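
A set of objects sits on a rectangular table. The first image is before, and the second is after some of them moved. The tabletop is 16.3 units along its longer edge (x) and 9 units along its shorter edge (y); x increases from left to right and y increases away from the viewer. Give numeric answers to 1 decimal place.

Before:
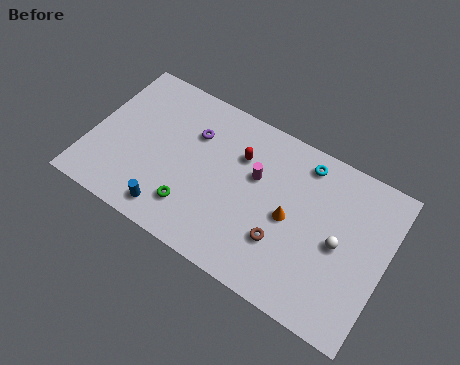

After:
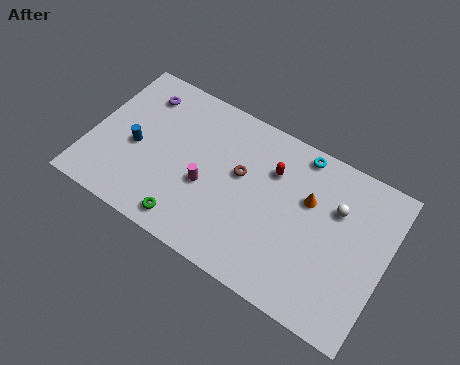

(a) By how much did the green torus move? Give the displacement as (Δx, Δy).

(-0.1, -0.9)

The green torus was at about (6.0, 2.1) and moved to about (5.9, 1.2).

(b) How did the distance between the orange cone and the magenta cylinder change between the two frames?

+3.3

They were about 2.5 units apart before and 5.8 after — 3.3 units further apart.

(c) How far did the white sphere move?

1.8

From (13.8, 4.3) to (13.4, 6.1), the white sphere covered √(0.4² + 1.8²) ≈ 1.8 units.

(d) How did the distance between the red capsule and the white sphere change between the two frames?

-2.5

Before: roughly 6.1 units apart; after: 3.6. That's 2.5 units closer together.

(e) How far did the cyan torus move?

0.5

The cyan torus was near (11.4, 7.7) before and (11.1, 8.1) after, so it travelled √(0.3² + 0.4²) ≈ 0.5 units.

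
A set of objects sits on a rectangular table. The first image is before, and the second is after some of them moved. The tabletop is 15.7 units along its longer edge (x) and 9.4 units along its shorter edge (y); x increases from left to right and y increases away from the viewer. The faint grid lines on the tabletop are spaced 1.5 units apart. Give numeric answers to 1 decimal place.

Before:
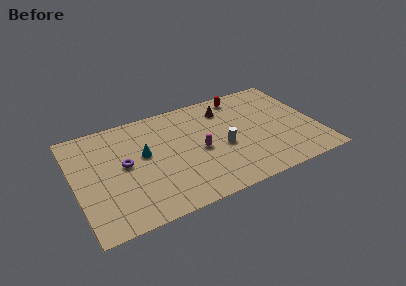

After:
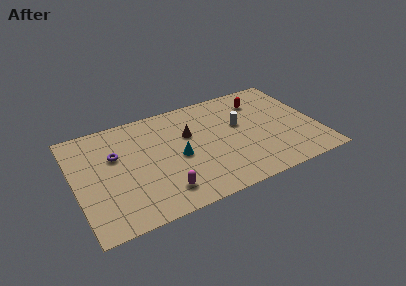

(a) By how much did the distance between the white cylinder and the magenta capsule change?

+5.2

The distance was about 1.5 in the first image and 6.7 in the second, so they moved 5.2 units further apart.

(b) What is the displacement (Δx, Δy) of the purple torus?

(-0.5, 1.0)

From the two frames, the purple torus sits at roughly (3.2, 5.0) before and (2.7, 6.0) after.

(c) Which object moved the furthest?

the magenta capsule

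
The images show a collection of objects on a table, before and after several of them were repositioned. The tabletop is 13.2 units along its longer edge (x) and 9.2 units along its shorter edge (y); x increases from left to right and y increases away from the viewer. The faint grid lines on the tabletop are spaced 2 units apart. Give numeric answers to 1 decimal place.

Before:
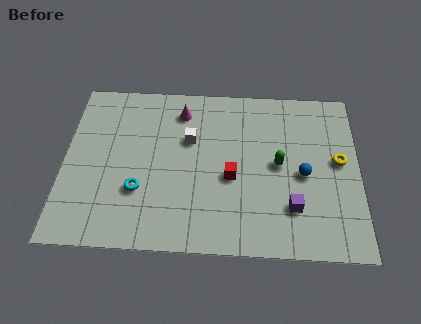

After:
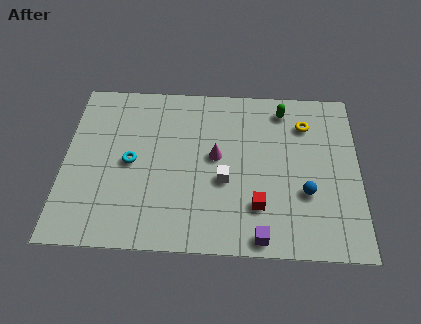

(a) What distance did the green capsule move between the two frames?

3.1

The green capsule moved from about (9.6, 4.7) to (9.8, 7.8), a distance of √(0.2² + 3.1²) ≈ 3.1.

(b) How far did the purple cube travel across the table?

2.1

The purple cube moved from about (10.2, 2.4) to (8.8, 0.8), a distance of √(1.4² + 1.6²) ≈ 2.1.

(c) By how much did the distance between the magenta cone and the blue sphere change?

-2.0

The distance was about 6.4 in the first image and 4.4 in the second, so they moved 2.0 units closer together.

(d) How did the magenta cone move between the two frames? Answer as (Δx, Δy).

(1.6, -2.5)

The magenta cone was at about (5.2, 7.5) and moved to about (6.8, 5.0).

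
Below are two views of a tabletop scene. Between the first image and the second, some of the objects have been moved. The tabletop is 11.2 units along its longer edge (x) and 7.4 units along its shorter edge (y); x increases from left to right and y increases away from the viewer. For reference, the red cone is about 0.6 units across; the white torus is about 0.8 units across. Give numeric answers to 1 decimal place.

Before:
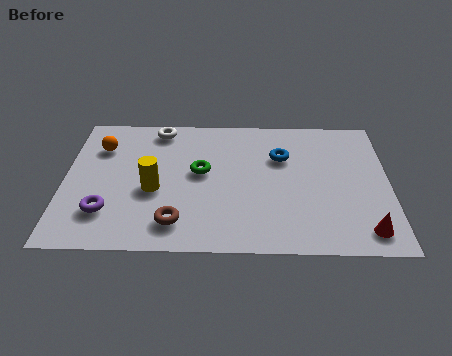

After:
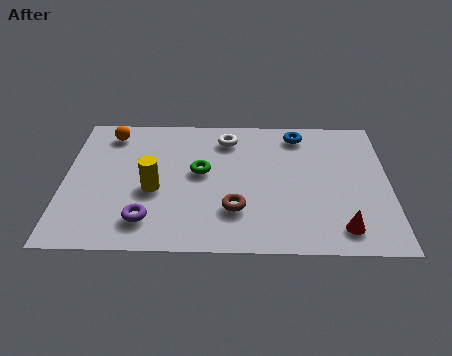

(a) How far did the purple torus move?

1.5

The purple torus moved from about (1.5, 1.9) to (2.9, 1.5), a distance of √(1.4² + 0.4²) ≈ 1.5.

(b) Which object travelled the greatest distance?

the white torus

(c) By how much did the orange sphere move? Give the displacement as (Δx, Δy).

(0.3, 0.8)

The orange sphere started near (1.2, 5.4) and ended near (1.5, 6.2).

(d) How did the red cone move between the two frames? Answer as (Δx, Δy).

(-0.8, 0.1)

The red cone was at about (10.3, 1.1) and moved to about (9.5, 1.2).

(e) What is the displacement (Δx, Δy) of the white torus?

(2.4, -0.5)

From the two frames, the white torus sits at roughly (3.2, 6.5) before and (5.6, 6.0) after.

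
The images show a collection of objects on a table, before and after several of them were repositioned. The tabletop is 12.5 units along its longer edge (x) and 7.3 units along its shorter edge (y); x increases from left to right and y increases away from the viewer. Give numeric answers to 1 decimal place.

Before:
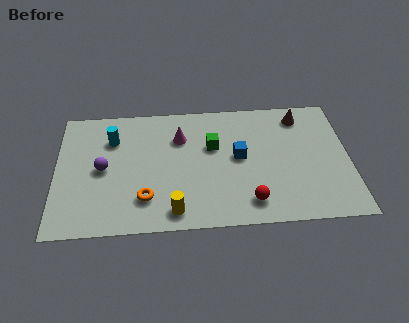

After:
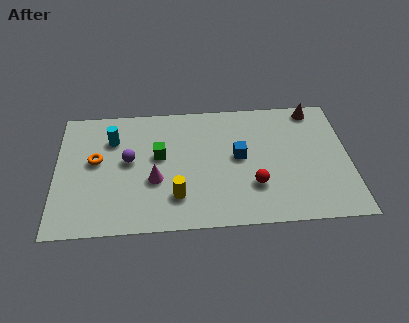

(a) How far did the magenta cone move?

2.6

The magenta cone was near (5.3, 5.2) before and (4.2, 2.8) after, so it travelled √(1.1² + 2.4²) ≈ 2.6 units.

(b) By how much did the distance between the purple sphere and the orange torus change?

-1.1

Before: roughly 2.5 units apart; after: 1.4. That's 1.1 units closer together.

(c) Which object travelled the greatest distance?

the orange torus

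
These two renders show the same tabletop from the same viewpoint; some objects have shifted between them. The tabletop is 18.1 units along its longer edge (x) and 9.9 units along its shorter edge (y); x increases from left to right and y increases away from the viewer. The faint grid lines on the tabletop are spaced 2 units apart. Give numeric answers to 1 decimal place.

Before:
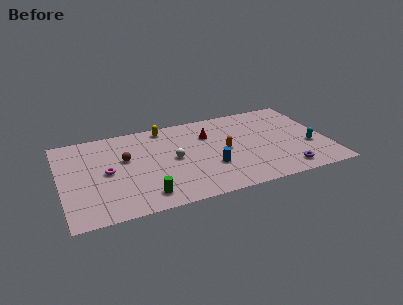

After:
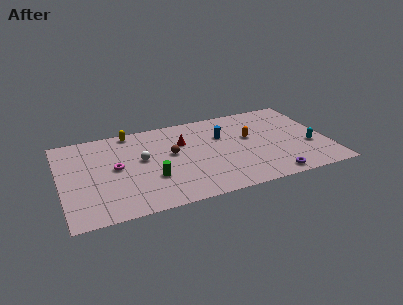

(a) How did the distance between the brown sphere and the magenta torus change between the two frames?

+2.1

The distance was about 1.7 in the first image and 3.8 in the second, so they moved 2.1 units further apart.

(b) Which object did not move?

the cyan capsule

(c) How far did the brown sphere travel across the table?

3.1

From (4.4, 6.0) to (7.5, 5.6), the brown sphere covered √(3.1² + 0.4²) ≈ 3.1 units.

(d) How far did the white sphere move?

2.2

From (7.6, 5.0) to (5.5, 5.6), the white sphere covered √(2.1² + 0.6²) ≈ 2.2 units.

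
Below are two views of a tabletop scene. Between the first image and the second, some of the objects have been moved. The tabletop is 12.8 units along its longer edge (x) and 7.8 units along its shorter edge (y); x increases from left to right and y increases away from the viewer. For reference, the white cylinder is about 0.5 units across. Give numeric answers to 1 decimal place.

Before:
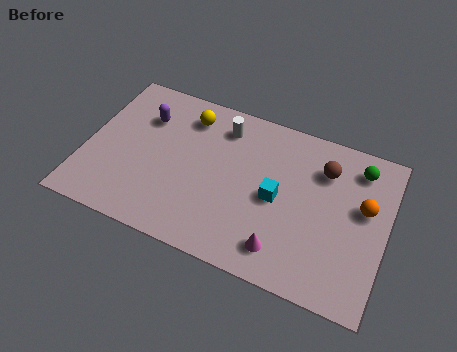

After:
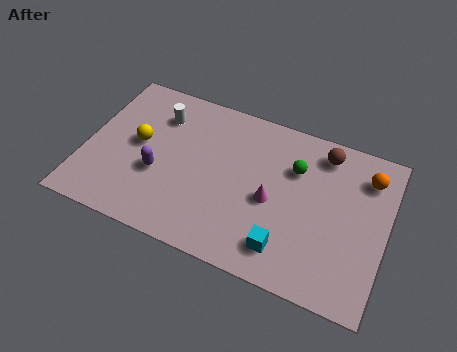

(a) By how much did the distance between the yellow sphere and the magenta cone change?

-0.9

They were about 6.7 units apart before and 5.8 after — 0.9 units closer together.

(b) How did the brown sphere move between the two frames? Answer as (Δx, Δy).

(-0.1, 0.8)

The brown sphere started near (10.0, 5.8) and ended near (9.9, 6.6).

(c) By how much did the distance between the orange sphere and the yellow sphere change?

+1.9

They were about 7.9 units apart before and 9.8 after — 1.9 units further apart.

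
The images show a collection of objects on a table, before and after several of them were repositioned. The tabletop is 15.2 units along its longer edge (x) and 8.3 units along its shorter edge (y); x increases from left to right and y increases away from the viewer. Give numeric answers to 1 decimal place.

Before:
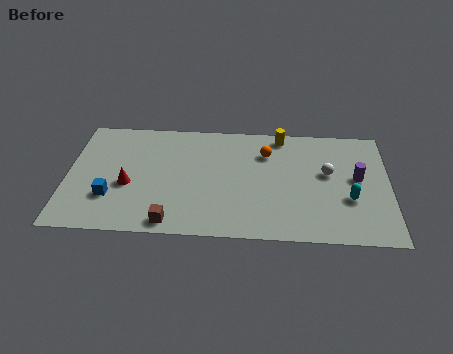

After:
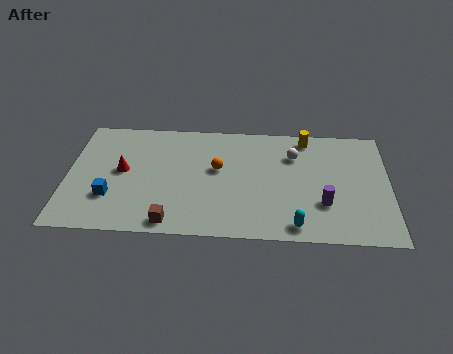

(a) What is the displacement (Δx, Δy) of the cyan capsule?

(-2.5, -2.0)

The cyan capsule was at about (13.3, 3.0) and moved to about (10.8, 1.0).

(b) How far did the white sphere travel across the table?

2.0

The white sphere moved from about (12.3, 4.8) to (10.7, 6.0), a distance of √(1.6² + 1.2²) ≈ 2.0.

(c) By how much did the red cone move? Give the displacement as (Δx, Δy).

(-0.3, 1.0)

The red cone was at about (2.9, 3.4) and moved to about (2.6, 4.4).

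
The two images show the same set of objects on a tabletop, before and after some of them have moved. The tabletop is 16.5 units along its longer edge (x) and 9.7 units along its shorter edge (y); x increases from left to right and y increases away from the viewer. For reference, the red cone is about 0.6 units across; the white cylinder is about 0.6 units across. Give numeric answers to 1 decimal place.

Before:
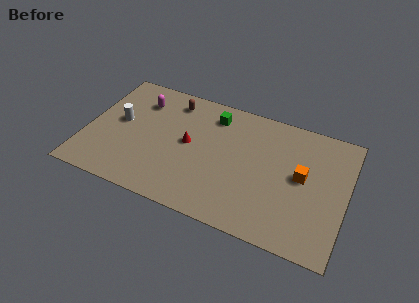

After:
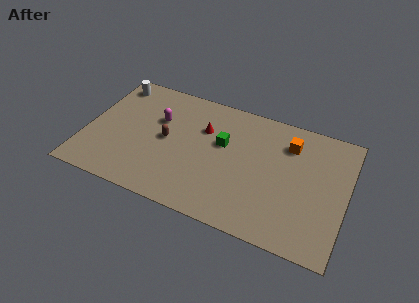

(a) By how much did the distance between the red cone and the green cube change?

-1.6

Before: roughly 3.1 units apart; after: 1.5. That's 1.6 units closer together.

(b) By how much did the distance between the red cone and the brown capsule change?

-0.5

They were about 3.3 units apart before and 2.8 after — 0.5 units closer together.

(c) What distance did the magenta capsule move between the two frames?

1.7

The magenta capsule moved from about (3.1, 7.4) to (4.4, 6.3), a distance of √(1.3² + 1.1²) ≈ 1.7.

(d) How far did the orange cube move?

2.4

The orange cube moved from about (13.7, 5.2) to (12.7, 7.4), a distance of √(1.0² + 2.2²) ≈ 2.4.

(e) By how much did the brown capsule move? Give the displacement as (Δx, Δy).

(0.0, -3.2)

From the two frames, the brown capsule sits at roughly (5.1, 8.1) before and (5.1, 4.9) after.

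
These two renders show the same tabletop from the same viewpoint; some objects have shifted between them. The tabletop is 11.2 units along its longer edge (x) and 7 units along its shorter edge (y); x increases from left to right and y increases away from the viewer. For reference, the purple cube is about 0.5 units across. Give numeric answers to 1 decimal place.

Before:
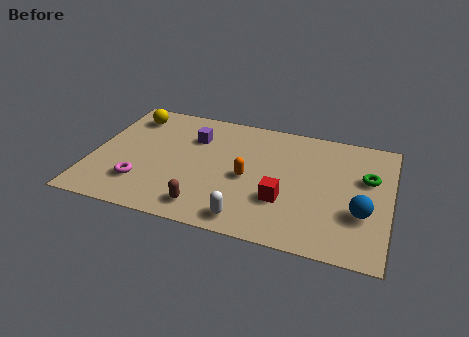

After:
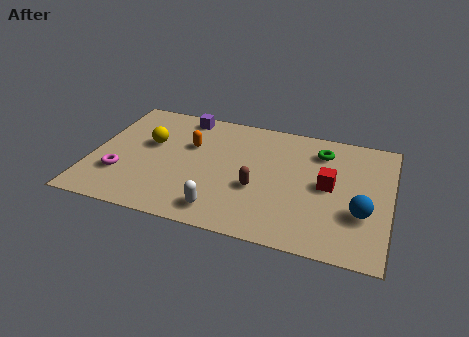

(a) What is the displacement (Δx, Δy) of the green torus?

(-1.8, 1.1)

From the two frames, the green torus sits at roughly (10.3, 4.4) before and (8.5, 5.5) after.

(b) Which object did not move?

the blue sphere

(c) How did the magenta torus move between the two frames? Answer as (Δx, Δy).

(-0.8, 0.3)

The magenta torus started near (2.0, 1.8) and ended near (1.2, 2.1).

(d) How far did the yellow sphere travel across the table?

1.7

From (1.2, 5.7) to (2.1, 4.2), the yellow sphere covered √(0.9² + 1.5²) ≈ 1.7 units.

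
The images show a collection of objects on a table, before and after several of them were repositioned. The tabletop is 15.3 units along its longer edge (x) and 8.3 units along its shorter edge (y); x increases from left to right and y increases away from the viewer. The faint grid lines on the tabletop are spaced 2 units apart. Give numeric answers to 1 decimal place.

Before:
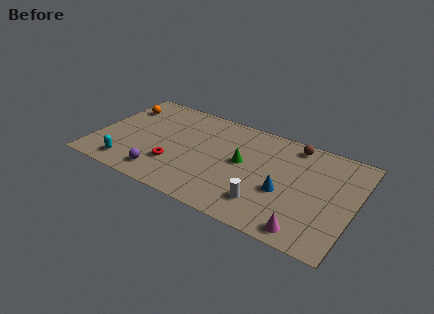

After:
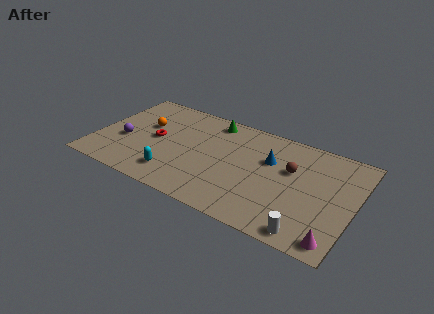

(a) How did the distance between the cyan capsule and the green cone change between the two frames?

-1.5

The distance was about 7.2 in the first image and 5.7 in the second, so they moved 1.5 units closer together.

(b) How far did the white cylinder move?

2.8

The white cylinder was near (10.4, 1.9) before and (13.0, 0.9) after, so it travelled √(2.6² + 1.0²) ≈ 2.8 units.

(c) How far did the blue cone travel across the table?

2.4

The blue cone moved from about (11.3, 3.3) to (10.2, 5.4), a distance of √(1.1² + 2.1²) ≈ 2.4.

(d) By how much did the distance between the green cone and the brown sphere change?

+1.5

Before: roughly 3.9 units apart; after: 5.4. That's 1.5 units further apart.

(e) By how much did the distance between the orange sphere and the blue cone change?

-3.1

The distance was about 10.6 in the first image and 7.5 in the second, so they moved 3.1 units closer together.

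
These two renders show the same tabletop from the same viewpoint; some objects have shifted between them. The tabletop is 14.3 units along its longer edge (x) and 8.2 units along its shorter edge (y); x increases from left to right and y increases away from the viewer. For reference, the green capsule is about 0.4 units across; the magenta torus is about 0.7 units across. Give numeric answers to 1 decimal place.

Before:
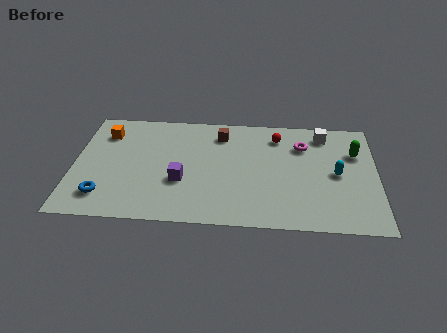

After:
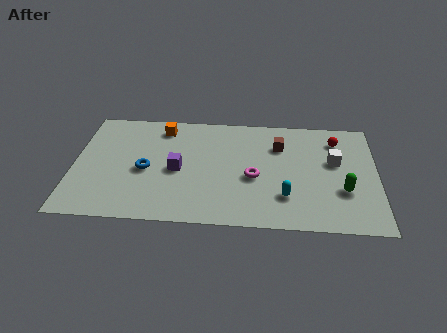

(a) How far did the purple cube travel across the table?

0.8

The purple cube was near (5.1, 3.0) before and (4.9, 3.8) after, so it travelled √(0.2² + 0.8²) ≈ 0.8 units.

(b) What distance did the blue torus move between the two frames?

2.8

The blue torus moved from about (1.5, 1.7) to (3.4, 3.7), a distance of √(1.9² + 2.0²) ≈ 2.8.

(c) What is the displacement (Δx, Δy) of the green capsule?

(-0.6, -2.8)

The green capsule was at about (13.3, 5.6) and moved to about (12.7, 2.8).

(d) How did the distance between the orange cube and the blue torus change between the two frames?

-1.3

They were about 4.6 units apart before and 3.3 after — 1.3 units closer together.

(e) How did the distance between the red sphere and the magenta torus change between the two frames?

+3.6

The distance was about 1.3 in the first image and 4.9 in the second, so they moved 3.6 units further apart.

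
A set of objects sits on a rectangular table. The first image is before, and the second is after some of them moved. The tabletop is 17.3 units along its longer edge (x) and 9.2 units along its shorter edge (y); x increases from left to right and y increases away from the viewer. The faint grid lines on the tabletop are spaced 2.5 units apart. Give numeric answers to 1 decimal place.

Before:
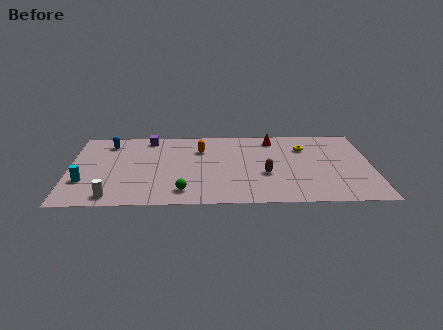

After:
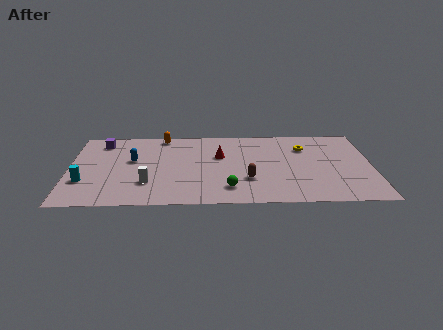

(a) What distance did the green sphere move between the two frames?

2.6

The green sphere was near (6.5, 1.6) before and (9.1, 1.9) after, so it travelled √(2.6² + 0.3²) ≈ 2.6 units.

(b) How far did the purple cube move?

2.7

From (4.5, 8.1) to (1.8, 7.6), the purple cube covered √(2.7² + 0.5²) ≈ 2.7 units.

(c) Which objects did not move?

the yellow torus and the cyan cylinder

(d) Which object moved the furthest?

the red cone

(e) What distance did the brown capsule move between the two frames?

1.2

The brown capsule moved from about (11.2, 3.5) to (10.2, 2.9), a distance of √(1.0² + 0.6²) ≈ 1.2.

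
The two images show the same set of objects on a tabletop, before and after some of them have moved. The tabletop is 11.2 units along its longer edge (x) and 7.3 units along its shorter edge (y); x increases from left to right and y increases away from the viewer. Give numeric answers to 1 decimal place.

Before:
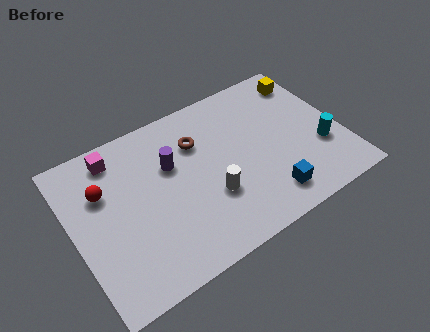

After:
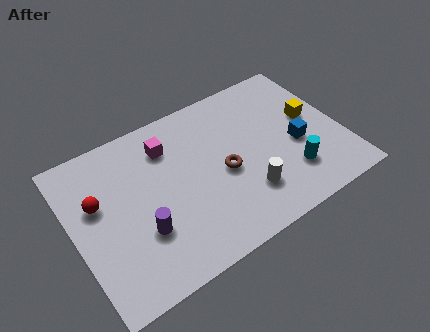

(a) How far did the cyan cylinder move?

1.5

The cyan cylinder moved from about (10.2, 2.5) to (8.8, 1.9), a distance of √(1.4² + 0.6²) ≈ 1.5.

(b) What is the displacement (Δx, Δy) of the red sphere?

(-0.3, -0.4)

The red sphere was at about (1.4, 4.9) and moved to about (1.1, 4.5).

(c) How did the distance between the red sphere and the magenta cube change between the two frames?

+1.8

Before: roughly 1.5 units apart; after: 3.3. That's 1.8 units further apart.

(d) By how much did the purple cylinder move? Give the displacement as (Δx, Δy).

(-1.6, -2.3)

The purple cylinder was at about (4.2, 4.7) and moved to about (2.6, 2.4).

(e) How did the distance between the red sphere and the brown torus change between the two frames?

+1.2

They were about 4.0 units apart before and 5.2 after — 1.2 units further apart.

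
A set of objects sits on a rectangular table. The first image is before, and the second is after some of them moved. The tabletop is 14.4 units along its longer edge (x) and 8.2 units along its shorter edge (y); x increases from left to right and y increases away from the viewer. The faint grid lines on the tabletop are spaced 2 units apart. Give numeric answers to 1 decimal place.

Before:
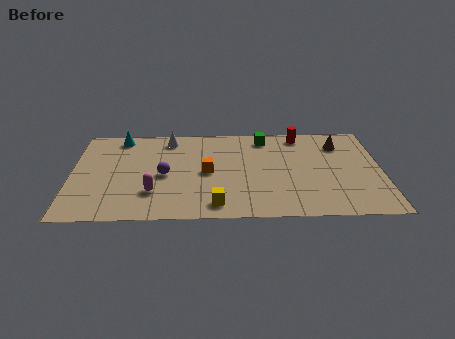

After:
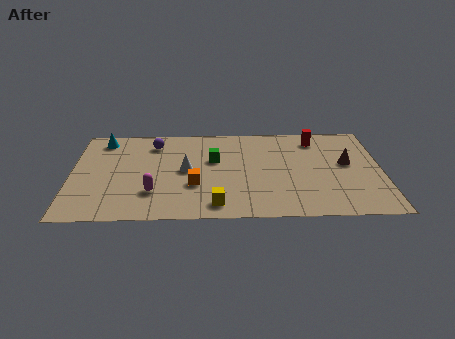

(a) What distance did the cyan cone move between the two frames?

0.8

From (2.2, 7.2) to (1.4, 7.0), the cyan cone covered √(0.8² + 0.2²) ≈ 0.8 units.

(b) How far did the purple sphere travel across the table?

2.8

The purple sphere moved from about (4.3, 3.8) to (3.8, 6.6), a distance of √(0.5² + 2.8²) ≈ 2.8.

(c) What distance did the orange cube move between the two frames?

1.3

The orange cube was near (6.3, 4.0) before and (5.7, 2.9) after, so it travelled √(0.6² + 1.1²) ≈ 1.3 units.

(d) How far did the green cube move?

3.1

The green cube was near (9.0, 7.0) before and (6.6, 5.1) after, so it travelled √(2.4² + 1.9²) ≈ 3.1 units.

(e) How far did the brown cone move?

1.7

The brown cone was near (12.5, 6.3) before and (12.8, 4.6) after, so it travelled √(0.3² + 1.7²) ≈ 1.7 units.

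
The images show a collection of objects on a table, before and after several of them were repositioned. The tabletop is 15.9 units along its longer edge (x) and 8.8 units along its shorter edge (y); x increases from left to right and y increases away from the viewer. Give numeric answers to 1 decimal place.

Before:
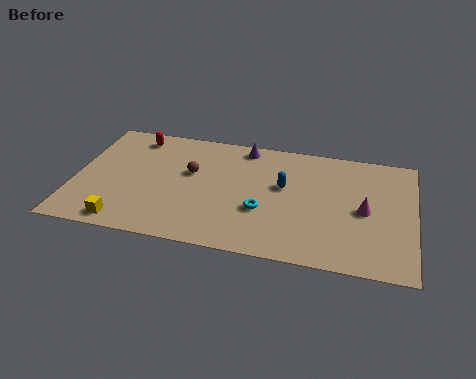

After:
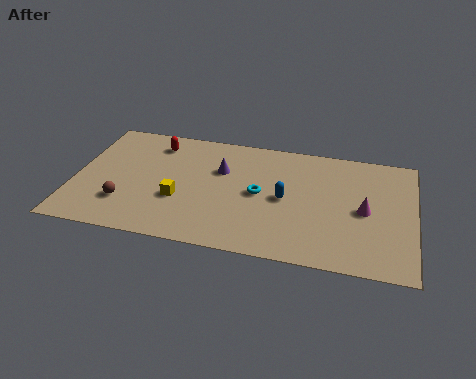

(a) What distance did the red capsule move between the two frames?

1.0

The red capsule was near (2.6, 7.5) before and (3.6, 7.2) after, so it travelled √(1.0² + 0.3²) ≈ 1.0 units.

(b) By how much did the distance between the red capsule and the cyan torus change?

-1.8

Before: roughly 7.6 units apart; after: 5.8. That's 1.8 units closer together.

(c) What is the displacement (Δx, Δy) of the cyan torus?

(-0.2, 1.2)

From the two frames, the cyan torus sits at roughly (8.9, 3.2) before and (8.7, 4.4) after.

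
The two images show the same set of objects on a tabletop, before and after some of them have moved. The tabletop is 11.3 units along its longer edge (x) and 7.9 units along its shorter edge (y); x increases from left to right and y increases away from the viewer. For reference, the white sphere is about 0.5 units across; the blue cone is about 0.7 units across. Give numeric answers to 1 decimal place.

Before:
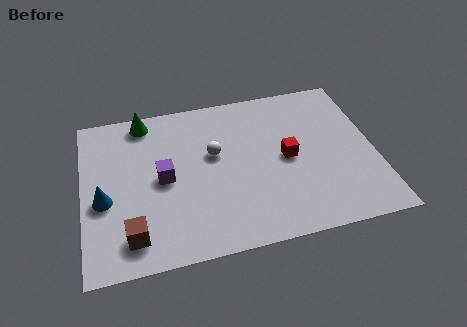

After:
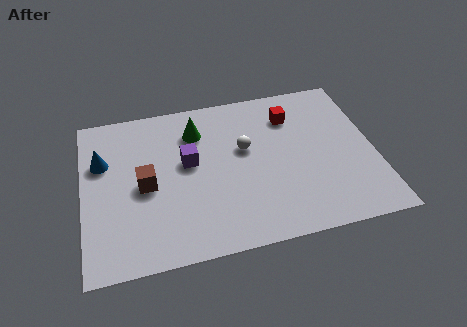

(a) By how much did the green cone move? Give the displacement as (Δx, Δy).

(2.0, -1.0)

The green cone was at about (2.5, 7.0) and moved to about (4.5, 6.0).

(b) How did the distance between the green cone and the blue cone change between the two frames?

-0.3

The distance was about 4.1 in the first image and 3.8 in the second, so they moved 0.3 units closer together.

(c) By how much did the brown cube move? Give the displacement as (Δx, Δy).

(0.6, 2.3)

The brown cube started near (1.8, 1.4) and ended near (2.4, 3.7).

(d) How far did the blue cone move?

1.9

The blue cone moved from about (0.8, 3.3) to (0.8, 5.2), a distance of √(0.0² + 1.9²) ≈ 1.9.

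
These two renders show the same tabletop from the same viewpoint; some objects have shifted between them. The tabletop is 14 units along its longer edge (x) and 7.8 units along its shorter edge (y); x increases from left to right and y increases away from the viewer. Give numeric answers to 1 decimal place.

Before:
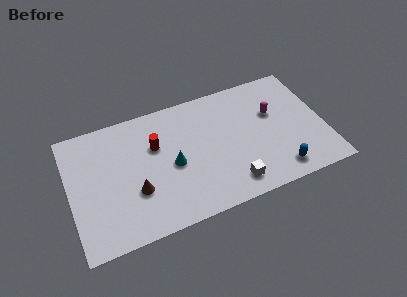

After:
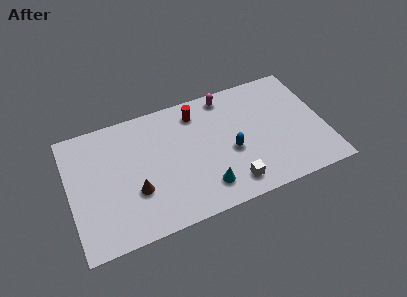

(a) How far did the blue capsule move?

3.2

The blue capsule was near (11.2, 1.2) before and (8.8, 3.3) after, so it travelled √(2.4² + 2.1²) ≈ 3.2 units.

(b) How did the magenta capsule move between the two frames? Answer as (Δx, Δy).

(-2.4, 2.0)

The magenta capsule started near (11.3, 4.9) and ended near (8.9, 6.9).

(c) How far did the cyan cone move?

2.6

The cyan cone moved from about (5.6, 3.6) to (7.2, 1.6), a distance of √(1.6² + 2.0²) ≈ 2.6.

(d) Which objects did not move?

the brown cone and the white cube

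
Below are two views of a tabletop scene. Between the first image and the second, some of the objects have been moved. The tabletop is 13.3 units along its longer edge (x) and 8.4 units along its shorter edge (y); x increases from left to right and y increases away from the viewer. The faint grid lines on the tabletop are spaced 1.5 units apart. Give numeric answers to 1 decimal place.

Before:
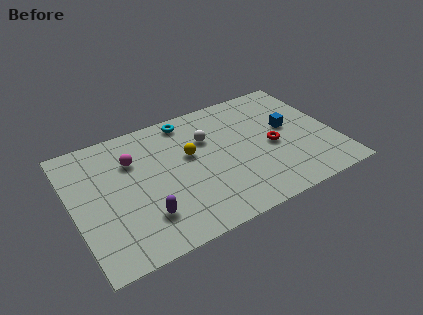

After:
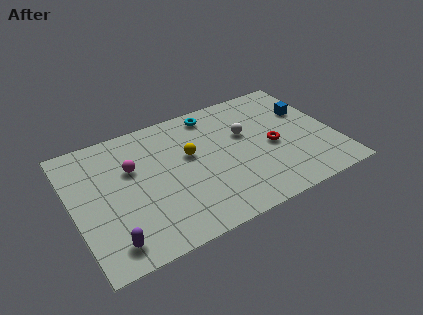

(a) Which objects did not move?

the yellow sphere and the red torus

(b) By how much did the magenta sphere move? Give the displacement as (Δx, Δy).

(-0.1, -0.5)

The magenta sphere started near (3.2, 5.9) and ended near (3.1, 5.4).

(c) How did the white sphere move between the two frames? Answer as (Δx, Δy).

(1.9, -0.5)

From the two frames, the white sphere sits at roughly (7.0, 5.7) before and (8.9, 5.2) after.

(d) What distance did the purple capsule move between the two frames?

2.0

From (3.3, 2.1) to (1.5, 1.3), the purple capsule covered √(1.8² + 0.8²) ≈ 2.0 units.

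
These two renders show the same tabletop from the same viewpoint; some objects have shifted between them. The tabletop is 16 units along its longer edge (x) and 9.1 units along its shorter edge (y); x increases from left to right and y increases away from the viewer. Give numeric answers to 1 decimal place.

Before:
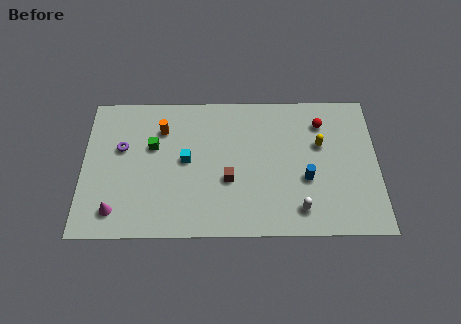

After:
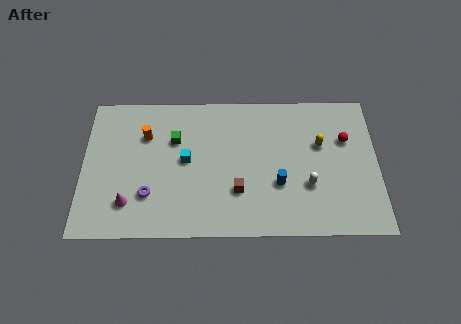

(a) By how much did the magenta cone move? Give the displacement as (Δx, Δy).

(0.7, 0.5)

From the two frames, the magenta cone sits at roughly (1.8, 1.6) before and (2.5, 2.1) after.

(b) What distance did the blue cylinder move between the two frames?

1.5

The blue cylinder was near (12.1, 3.5) before and (10.6, 3.2) after, so it travelled √(1.5² + 0.3²) ≈ 1.5 units.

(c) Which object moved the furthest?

the purple torus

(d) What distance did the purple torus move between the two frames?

3.4

From (2.1, 5.6) to (3.6, 2.6), the purple torus covered √(1.5² + 3.0²) ≈ 3.4 units.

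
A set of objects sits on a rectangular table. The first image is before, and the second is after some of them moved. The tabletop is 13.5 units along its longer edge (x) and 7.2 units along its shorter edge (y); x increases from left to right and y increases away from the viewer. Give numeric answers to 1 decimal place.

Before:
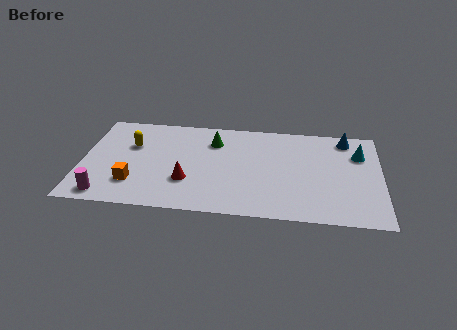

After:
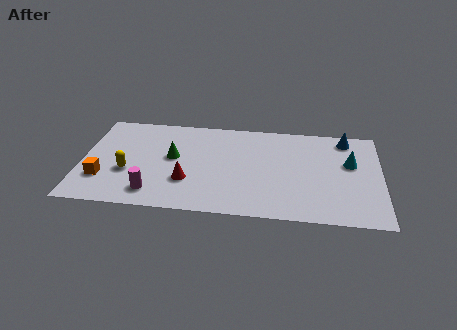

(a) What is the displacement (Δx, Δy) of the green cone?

(-1.8, -1.4)

From the two frames, the green cone sits at roughly (5.9, 5.4) before and (4.1, 4.0) after.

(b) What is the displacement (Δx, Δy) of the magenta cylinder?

(2.1, 0.4)

The magenta cylinder started near (1.2, 0.9) and ended near (3.3, 1.3).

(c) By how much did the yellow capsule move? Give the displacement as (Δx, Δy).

(-0.1, -2.0)

From the two frames, the yellow capsule sits at roughly (2.2, 4.7) before and (2.1, 2.7) after.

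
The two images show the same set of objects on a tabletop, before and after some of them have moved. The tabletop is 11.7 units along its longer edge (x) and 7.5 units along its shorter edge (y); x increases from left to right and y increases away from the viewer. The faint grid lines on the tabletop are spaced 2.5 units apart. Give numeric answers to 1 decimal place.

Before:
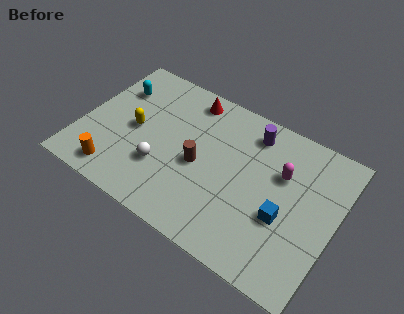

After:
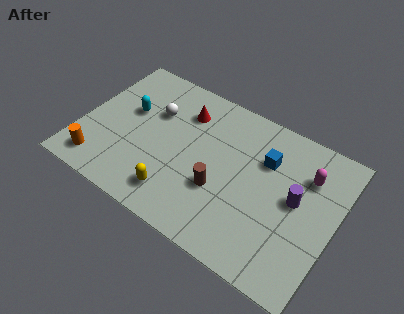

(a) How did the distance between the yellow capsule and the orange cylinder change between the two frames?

+1.0

Before: roughly 2.6 units apart; after: 3.6. That's 1.0 units further apart.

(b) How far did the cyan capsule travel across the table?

1.2

The cyan capsule moved from about (1.2, 5.4) to (2.0, 4.5), a distance of √(0.8² + 0.9²) ≈ 1.2.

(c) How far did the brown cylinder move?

1.3

The brown cylinder was near (5.5, 3.4) before and (6.6, 2.7) after, so it travelled √(1.1² + 0.7²) ≈ 1.3 units.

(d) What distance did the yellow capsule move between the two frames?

3.3

The yellow capsule moved from about (2.4, 3.7) to (4.8, 1.4), a distance of √(2.4² + 2.3²) ≈ 3.3.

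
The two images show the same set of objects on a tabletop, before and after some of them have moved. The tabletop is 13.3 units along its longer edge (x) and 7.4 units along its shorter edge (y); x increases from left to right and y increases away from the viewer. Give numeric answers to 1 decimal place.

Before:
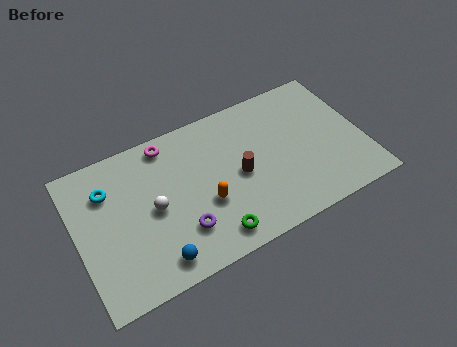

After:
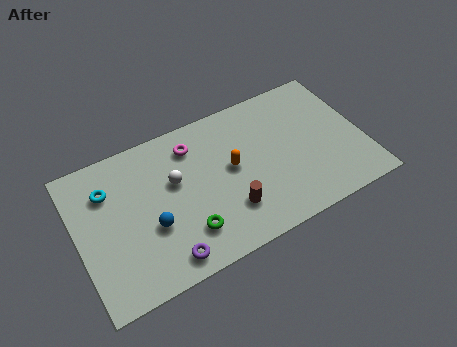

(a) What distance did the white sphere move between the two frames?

1.4

The white sphere was near (3.5, 3.6) before and (4.6, 4.5) after, so it travelled √(1.1² + 0.9²) ≈ 1.4 units.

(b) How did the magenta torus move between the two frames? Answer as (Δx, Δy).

(1.1, -0.6)

The magenta torus started near (4.5, 6.5) and ended near (5.6, 5.9).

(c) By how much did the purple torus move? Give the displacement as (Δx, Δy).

(-0.9, -1.0)

The purple torus was at about (4.6, 2.0) and moved to about (3.7, 1.0).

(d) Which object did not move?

the cyan torus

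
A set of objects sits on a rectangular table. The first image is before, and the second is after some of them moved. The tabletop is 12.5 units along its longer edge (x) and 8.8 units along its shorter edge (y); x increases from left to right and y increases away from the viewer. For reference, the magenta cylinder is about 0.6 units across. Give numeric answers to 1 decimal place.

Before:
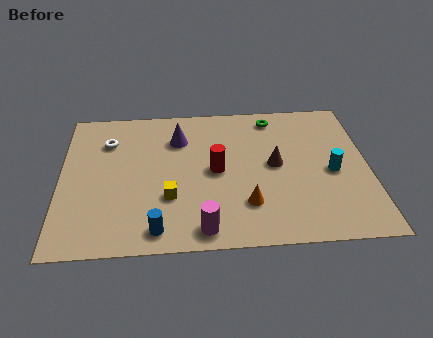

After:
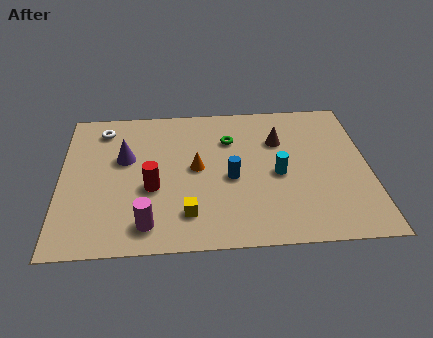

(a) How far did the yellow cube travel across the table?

1.2

The yellow cube was near (4.4, 2.9) before and (5.1, 1.9) after, so it travelled √(0.7² + 1.0²) ≈ 1.2 units.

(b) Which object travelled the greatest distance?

the blue cylinder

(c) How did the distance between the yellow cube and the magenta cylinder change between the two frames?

-0.6

They were about 2.3 units apart before and 1.7 after — 0.6 units closer together.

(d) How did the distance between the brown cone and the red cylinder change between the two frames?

+3.4

The distance was about 2.4 in the first image and 5.8 in the second, so they moved 3.4 units further apart.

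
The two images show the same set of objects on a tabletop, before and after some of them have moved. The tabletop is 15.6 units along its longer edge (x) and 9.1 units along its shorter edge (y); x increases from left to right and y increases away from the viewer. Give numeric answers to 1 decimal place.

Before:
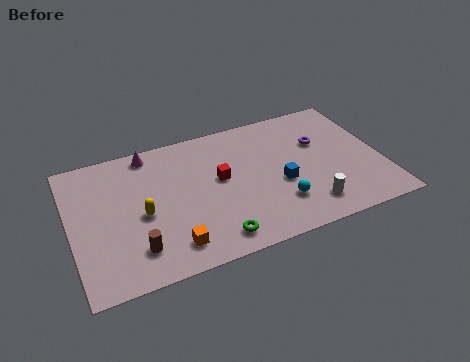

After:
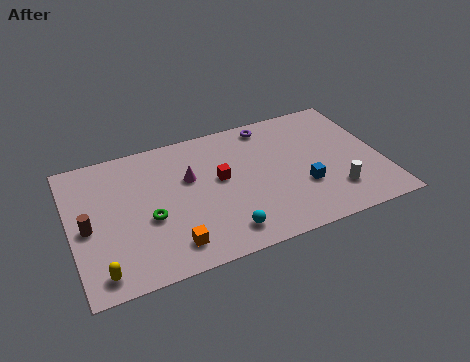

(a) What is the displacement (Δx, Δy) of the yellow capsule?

(-2.3, -2.9)

From the two frames, the yellow capsule sits at roughly (3.5, 4.1) before and (1.2, 1.2) after.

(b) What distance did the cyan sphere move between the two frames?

3.0

The cyan sphere moved from about (10.2, 2.4) to (7.3, 1.5), a distance of √(2.9² + 0.9²) ≈ 3.0.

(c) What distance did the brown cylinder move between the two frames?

3.1

The brown cylinder moved from about (3.0, 2.0) to (0.8, 4.2), a distance of √(2.2² + 2.2²) ≈ 3.1.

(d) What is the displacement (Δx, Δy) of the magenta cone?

(1.8, -2.4)

The magenta cone was at about (4.2, 8.1) and moved to about (6.0, 5.7).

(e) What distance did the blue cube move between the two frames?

1.3

From (10.4, 3.7) to (11.5, 3.1), the blue cube covered √(1.1² + 0.6²) ≈ 1.3 units.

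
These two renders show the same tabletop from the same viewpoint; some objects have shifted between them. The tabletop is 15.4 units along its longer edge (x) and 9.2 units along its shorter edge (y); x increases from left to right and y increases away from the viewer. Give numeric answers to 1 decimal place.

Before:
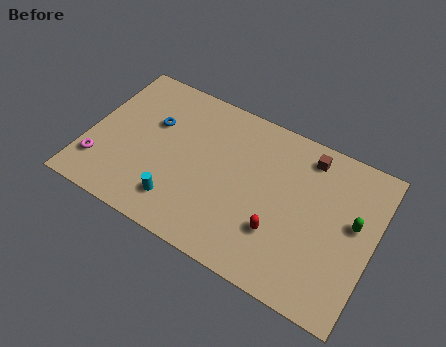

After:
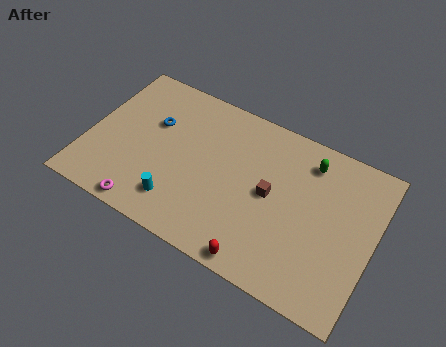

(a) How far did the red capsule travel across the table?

2.1

From (10.6, 2.8) to (9.9, 0.8), the red capsule covered √(0.7² + 2.0²) ≈ 2.1 units.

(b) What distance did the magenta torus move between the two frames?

3.1

The magenta torus moved from about (0.9, 2.2) to (3.7, 0.8), a distance of √(2.8² + 1.4²) ≈ 3.1.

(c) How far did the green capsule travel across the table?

3.5

From (14.3, 5.2) to (11.6, 7.5), the green capsule covered √(2.7² + 2.3²) ≈ 3.5 units.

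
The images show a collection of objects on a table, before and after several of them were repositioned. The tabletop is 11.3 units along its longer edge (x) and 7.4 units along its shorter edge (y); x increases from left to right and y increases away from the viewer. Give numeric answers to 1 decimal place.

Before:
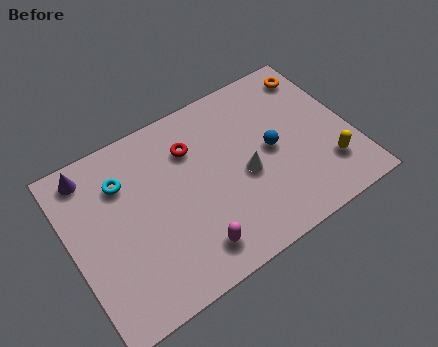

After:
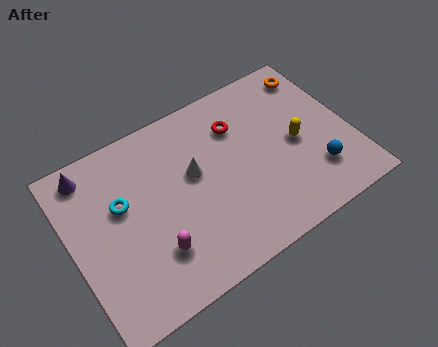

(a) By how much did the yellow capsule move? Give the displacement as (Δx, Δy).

(-1.0, 1.6)

The yellow capsule started near (10.1, 1.9) and ended near (9.1, 3.5).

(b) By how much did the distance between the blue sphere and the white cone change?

+3.9

Before: roughly 1.3 units apart; after: 5.2. That's 3.9 units further apart.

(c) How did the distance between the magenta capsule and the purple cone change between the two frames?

-1.3

Before: roughly 6.1 units apart; after: 4.8. That's 1.3 units closer together.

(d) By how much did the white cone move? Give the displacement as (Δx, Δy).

(-1.9, 1.1)

The white cone was at about (6.9, 3.2) and moved to about (5.0, 4.3).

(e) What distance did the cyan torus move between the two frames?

0.9

The cyan torus was near (2.3, 5.4) before and (2.1, 4.5) after, so it travelled √(0.2² + 0.9²) ≈ 0.9 units.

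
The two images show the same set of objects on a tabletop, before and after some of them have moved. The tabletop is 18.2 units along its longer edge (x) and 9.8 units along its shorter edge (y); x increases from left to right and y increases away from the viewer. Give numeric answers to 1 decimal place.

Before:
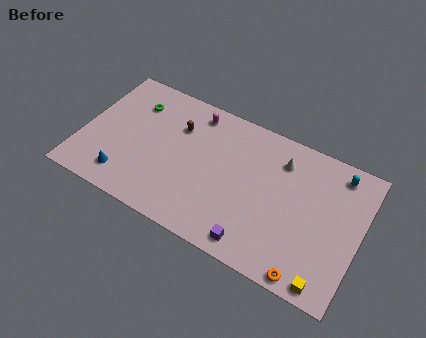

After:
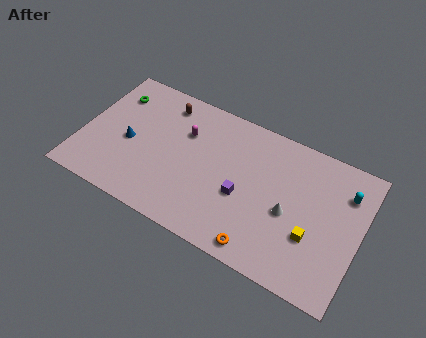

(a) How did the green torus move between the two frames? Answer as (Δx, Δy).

(-1.4, 0.1)

The green torus started near (3.0, 7.4) and ended near (1.6, 7.5).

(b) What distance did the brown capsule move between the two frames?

1.7

The brown capsule was near (6.0, 6.9) before and (4.9, 8.2) after, so it travelled √(1.1² + 1.3²) ≈ 1.7 units.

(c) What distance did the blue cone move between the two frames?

2.6

The blue cone moved from about (3.2, 1.8) to (3.1, 4.4), a distance of √(0.1² + 2.6²) ≈ 2.6.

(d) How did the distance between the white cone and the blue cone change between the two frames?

-0.6

Before: roughly 11.2 units apart; after: 10.6. That's 0.6 units closer together.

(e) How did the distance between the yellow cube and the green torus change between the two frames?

-0.8

Before: roughly 15.1 units apart; after: 14.3. That's 0.8 units closer together.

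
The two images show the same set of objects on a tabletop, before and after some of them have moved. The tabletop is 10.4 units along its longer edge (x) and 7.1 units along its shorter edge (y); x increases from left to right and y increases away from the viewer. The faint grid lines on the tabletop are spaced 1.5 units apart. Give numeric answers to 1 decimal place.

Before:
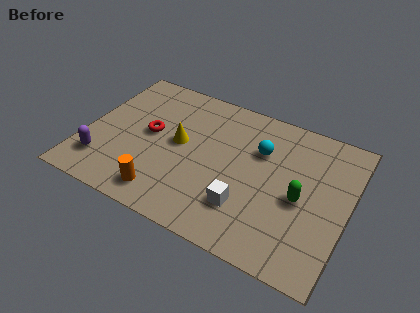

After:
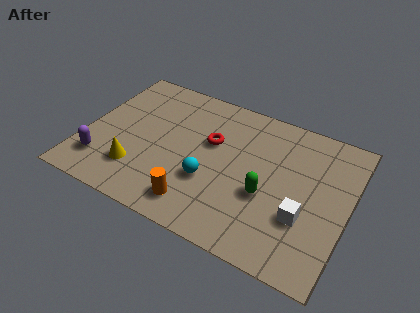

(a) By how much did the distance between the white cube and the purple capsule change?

+2.2

Before: roughly 5.7 units apart; after: 7.9. That's 2.2 units further apart.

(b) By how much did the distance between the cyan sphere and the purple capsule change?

-2.4

They were about 6.7 units apart before and 4.3 after — 2.4 units closer together.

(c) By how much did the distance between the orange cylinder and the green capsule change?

-2.5

They were about 5.5 units apart before and 3.0 after — 2.5 units closer together.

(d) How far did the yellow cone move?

2.4

The yellow cone was near (3.7, 3.8) before and (2.3, 1.8) after, so it travelled √(1.4² + 2.0²) ≈ 2.4 units.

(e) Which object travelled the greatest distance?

the cyan sphere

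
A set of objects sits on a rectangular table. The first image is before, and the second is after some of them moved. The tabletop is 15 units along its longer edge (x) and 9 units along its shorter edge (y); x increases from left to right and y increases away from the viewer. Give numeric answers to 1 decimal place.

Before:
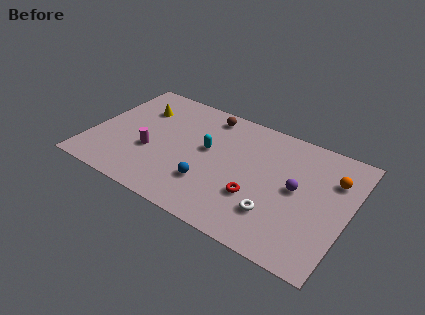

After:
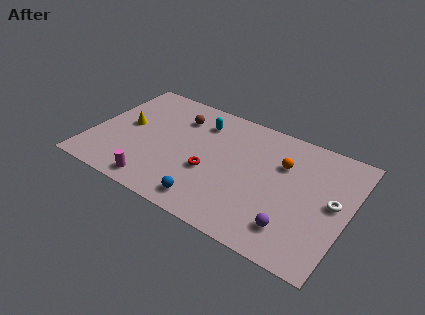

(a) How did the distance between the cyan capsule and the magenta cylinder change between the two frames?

+2.6

They were about 3.5 units apart before and 6.1 after — 2.6 units further apart.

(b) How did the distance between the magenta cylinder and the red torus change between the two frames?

-2.6

They were about 6.3 units apart before and 3.7 after — 2.6 units closer together.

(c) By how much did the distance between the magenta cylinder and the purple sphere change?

-0.6

They were about 8.5 units apart before and 7.9 after — 0.6 units closer together.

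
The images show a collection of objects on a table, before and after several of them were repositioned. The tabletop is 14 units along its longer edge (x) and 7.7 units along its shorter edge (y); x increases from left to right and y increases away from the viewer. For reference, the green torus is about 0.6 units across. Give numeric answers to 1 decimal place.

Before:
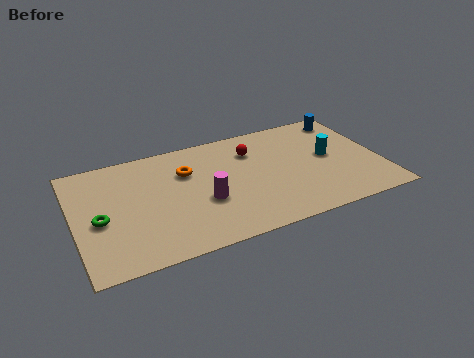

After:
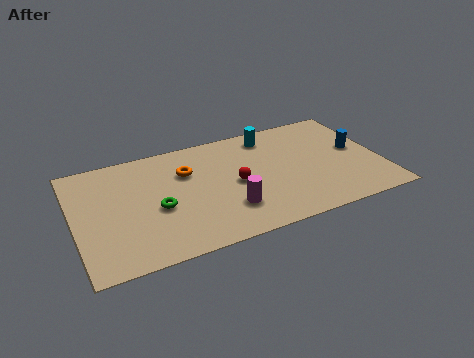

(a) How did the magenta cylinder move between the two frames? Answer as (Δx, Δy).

(1.0, -0.9)

The magenta cylinder started near (5.8, 3.0) and ended near (6.8, 2.1).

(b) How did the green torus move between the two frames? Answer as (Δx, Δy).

(2.6, -0.1)

From the two frames, the green torus sits at roughly (1.1, 3.4) before and (3.7, 3.3) after.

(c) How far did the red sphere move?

2.2

The red sphere was near (8.3, 5.7) before and (7.3, 3.7) after, so it travelled √(1.0² + 2.0²) ≈ 2.2 units.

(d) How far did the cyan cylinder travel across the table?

3.5

The cyan cylinder was near (11.7, 4.1) before and (9.2, 6.5) after, so it travelled √(2.5² + 2.4²) ≈ 3.5 units.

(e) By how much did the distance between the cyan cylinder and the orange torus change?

-2.4

Before: roughly 6.6 units apart; after: 4.2. That's 2.4 units closer together.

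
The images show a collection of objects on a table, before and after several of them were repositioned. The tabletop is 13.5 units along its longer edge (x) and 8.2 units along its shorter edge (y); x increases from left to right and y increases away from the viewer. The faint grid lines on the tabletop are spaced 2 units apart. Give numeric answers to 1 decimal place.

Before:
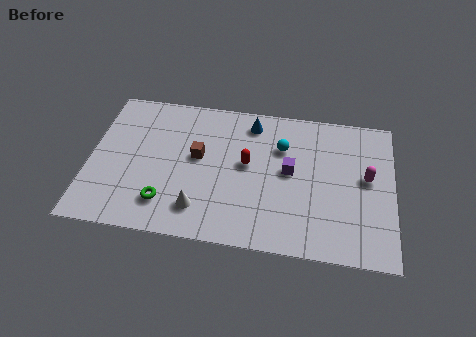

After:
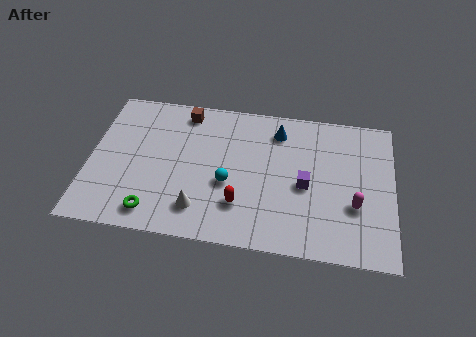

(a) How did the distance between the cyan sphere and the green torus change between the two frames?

-2.5

The distance was about 6.3 in the first image and 3.8 in the second, so they moved 2.5 units closer together.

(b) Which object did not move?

the white cone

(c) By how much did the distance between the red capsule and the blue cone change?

+2.2

They were about 2.4 units apart before and 4.6 after — 2.2 units further apart.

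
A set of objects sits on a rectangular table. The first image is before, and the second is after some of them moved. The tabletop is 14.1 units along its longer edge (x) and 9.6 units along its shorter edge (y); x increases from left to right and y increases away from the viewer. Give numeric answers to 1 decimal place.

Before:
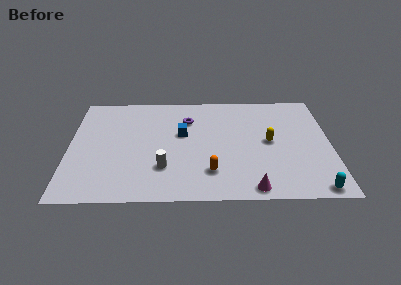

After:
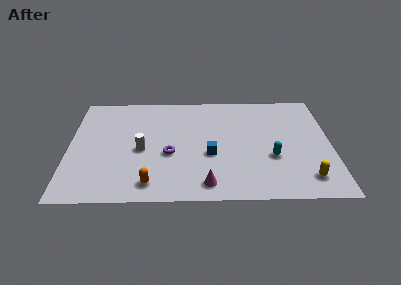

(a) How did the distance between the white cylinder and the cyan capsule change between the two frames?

-1.2

Before: roughly 8.2 units apart; after: 7.0. That's 1.2 units closer together.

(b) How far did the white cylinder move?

2.0

The white cylinder was near (5.1, 2.7) before and (3.9, 4.3) after, so it travelled √(1.2² + 1.6²) ≈ 2.0 units.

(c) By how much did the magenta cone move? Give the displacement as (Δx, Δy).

(-2.4, 0.4)

The magenta cone was at about (9.8, 0.9) and moved to about (7.4, 1.3).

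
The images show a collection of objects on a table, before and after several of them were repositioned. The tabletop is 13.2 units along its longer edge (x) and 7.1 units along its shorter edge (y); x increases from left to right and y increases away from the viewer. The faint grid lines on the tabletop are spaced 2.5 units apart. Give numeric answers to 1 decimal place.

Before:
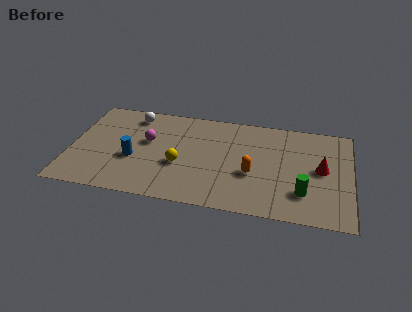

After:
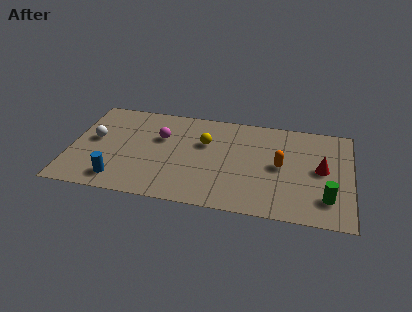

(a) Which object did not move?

the red cone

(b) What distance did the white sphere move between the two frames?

2.7

The white sphere was near (2.8, 6.0) before and (1.1, 3.9) after, so it travelled √(1.7² + 2.1²) ≈ 2.7 units.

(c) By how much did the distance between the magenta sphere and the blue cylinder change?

+2.3

They were about 1.5 units apart before and 3.8 after — 2.3 units further apart.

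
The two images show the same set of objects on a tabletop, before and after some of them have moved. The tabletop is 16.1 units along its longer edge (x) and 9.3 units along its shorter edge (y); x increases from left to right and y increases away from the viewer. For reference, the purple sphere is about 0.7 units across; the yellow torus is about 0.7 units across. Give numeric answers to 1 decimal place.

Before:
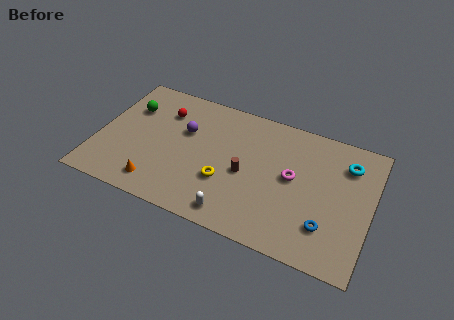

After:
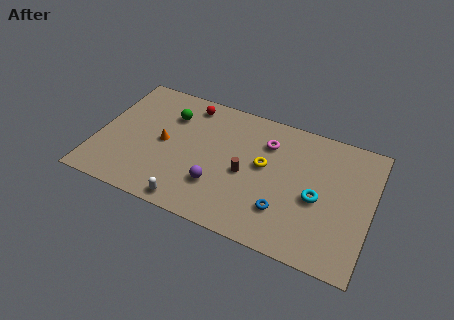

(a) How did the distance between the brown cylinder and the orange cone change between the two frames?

-0.7

Before: roughly 5.6 units apart; after: 4.9. That's 0.7 units closer together.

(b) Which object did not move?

the brown cylinder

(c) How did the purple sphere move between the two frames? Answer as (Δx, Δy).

(2.3, -3.2)

The purple sphere started near (5.0, 5.9) and ended near (7.3, 2.7).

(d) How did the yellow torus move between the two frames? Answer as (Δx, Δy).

(2.1, 2.0)

From the two frames, the yellow torus sits at roughly (7.7, 3.2) before and (9.8, 5.2) after.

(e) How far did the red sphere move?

1.8

The red sphere moved from about (3.6, 6.9) to (5.0, 8.0), a distance of √(1.4² + 1.1²) ≈ 1.8.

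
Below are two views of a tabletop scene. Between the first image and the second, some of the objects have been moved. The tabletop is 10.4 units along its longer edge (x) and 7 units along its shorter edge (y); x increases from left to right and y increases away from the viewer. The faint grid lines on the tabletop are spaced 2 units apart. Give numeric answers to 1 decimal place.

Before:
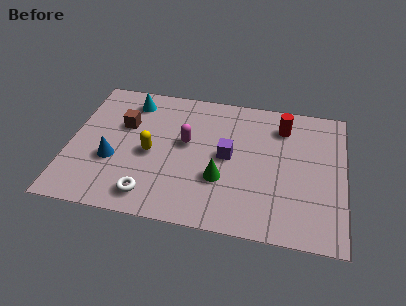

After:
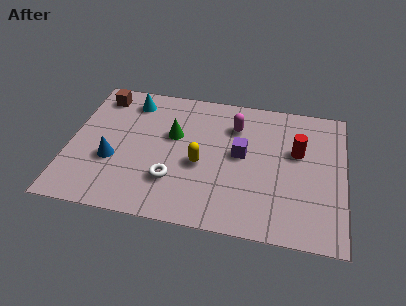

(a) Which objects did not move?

the cyan cone and the blue cone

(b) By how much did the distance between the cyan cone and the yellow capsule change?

+1.2

Before: roughly 2.8 units apart; after: 4.0. That's 1.2 units further apart.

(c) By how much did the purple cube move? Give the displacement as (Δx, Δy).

(0.5, 0.2)

From the two frames, the purple cube sits at roughly (6.0, 3.6) before and (6.5, 3.8) after.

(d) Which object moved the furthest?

the green cone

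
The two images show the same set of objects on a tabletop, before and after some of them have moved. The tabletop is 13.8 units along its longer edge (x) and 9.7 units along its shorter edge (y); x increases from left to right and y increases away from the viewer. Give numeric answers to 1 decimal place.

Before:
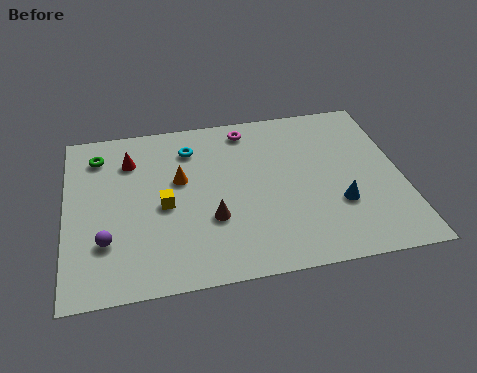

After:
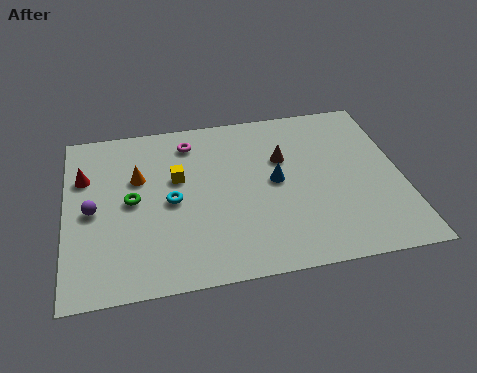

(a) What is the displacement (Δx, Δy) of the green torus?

(1.3, -2.9)

The green torus was at about (1.4, 7.8) and moved to about (2.7, 4.9).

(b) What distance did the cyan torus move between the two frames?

3.1

The cyan torus was near (5.2, 7.6) before and (4.3, 4.6) after, so it travelled √(0.9² + 3.0²) ≈ 3.1 units.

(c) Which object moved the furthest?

the brown cone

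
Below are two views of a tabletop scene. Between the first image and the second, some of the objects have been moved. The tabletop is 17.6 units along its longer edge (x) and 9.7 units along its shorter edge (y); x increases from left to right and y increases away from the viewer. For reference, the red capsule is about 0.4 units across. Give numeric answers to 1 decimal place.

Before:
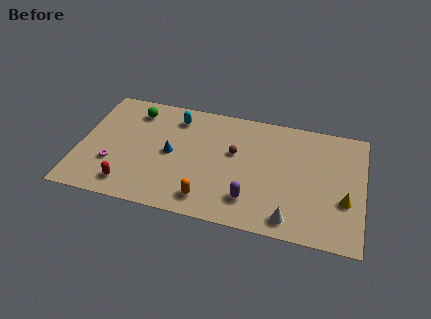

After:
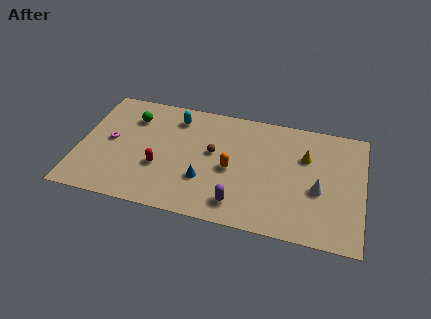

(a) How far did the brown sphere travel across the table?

1.3

The brown sphere moved from about (9.6, 5.8) to (8.3, 5.5), a distance of √(1.3² + 0.3²) ≈ 1.3.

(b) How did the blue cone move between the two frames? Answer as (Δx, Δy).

(2.2, -1.7)

The blue cone started near (5.7, 4.8) and ended near (7.9, 3.1).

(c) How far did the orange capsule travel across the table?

3.1

From (8.2, 1.6) to (9.5, 4.4), the orange capsule covered √(1.3² + 2.8²) ≈ 3.1 units.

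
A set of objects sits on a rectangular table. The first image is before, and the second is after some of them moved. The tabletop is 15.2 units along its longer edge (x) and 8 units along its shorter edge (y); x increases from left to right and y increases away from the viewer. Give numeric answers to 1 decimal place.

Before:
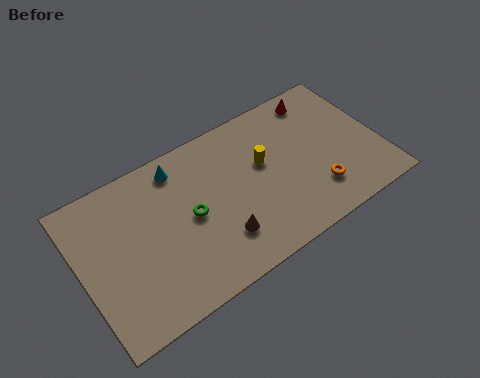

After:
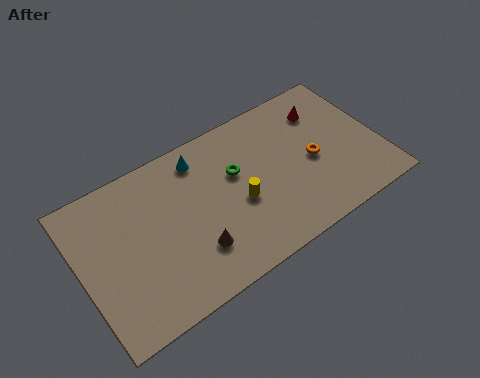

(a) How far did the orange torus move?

1.7

From (11.7, 2.0) to (11.8, 3.7), the orange torus covered √(0.1² + 1.7²) ≈ 1.7 units.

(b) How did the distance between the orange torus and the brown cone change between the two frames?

+1.6

They were about 5.0 units apart before and 6.6 after — 1.6 units further apart.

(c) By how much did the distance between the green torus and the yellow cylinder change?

-2.4

Before: roughly 4.0 units apart; after: 1.6. That's 2.4 units closer together.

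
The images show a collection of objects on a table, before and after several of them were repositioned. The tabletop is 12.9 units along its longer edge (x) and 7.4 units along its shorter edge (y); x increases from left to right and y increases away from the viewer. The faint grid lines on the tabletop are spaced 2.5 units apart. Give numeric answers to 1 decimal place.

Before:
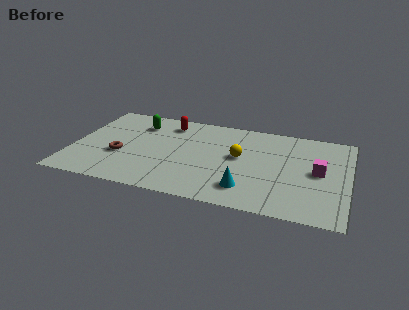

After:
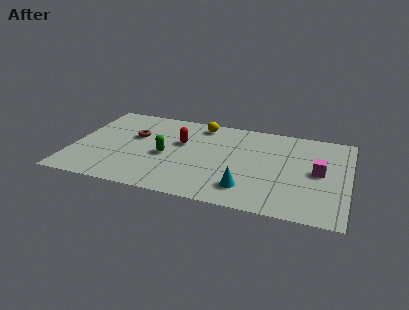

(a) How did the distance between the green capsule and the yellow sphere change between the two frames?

-1.8

They were about 5.2 units apart before and 3.4 after — 1.8 units closer together.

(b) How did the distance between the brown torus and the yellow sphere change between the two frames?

-2.2

They were about 5.7 units apart before and 3.5 after — 2.2 units closer together.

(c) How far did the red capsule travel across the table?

1.7

The red capsule was near (4.3, 6.1) before and (5.0, 4.6) after, so it travelled √(0.7² + 1.5²) ≈ 1.7 units.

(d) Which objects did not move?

the magenta cube and the cyan cone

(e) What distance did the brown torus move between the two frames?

1.9

The brown torus moved from about (2.3, 2.8) to (2.8, 4.6), a distance of √(0.5² + 1.8²) ≈ 1.9.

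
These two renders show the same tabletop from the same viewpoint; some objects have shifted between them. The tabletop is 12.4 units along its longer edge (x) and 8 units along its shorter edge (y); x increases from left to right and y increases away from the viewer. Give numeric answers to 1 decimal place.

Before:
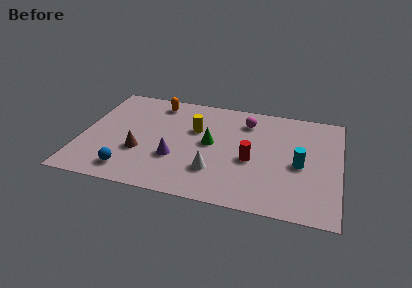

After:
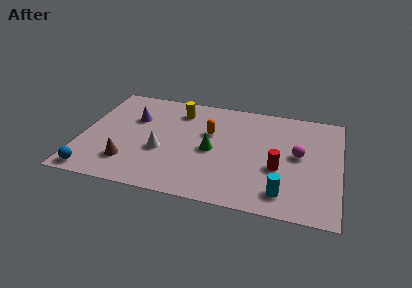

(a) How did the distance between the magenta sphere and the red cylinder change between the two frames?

-1.4

The distance was about 2.9 in the first image and 1.5 in the second, so they moved 1.4 units closer together.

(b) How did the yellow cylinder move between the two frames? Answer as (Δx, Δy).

(-0.9, 1.3)

The yellow cylinder was at about (5.4, 5.1) and moved to about (4.5, 6.4).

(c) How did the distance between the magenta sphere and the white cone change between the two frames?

+2.3

Before: roughly 4.3 units apart; after: 6.6. That's 2.3 units further apart.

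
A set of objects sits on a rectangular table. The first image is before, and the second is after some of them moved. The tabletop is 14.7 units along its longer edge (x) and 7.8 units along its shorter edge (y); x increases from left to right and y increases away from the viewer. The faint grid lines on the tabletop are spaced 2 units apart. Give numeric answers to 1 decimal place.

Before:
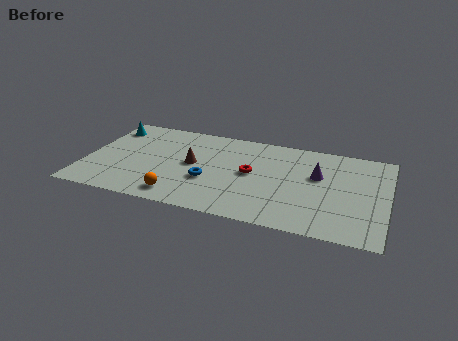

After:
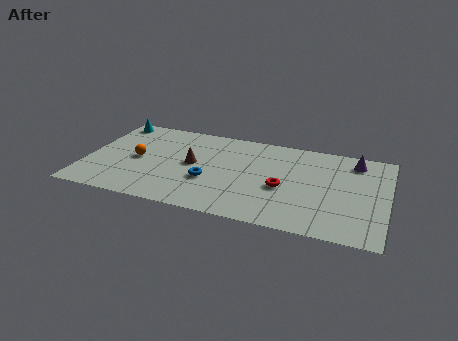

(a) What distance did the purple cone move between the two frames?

2.4

The purple cone moved from about (11.3, 4.8) to (13.0, 6.5), a distance of √(1.7² + 1.7²) ≈ 2.4.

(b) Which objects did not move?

the blue torus and the brown cone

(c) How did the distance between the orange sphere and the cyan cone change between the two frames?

-3.0

The distance was about 6.5 in the first image and 3.5 in the second, so they moved 3.0 units closer together.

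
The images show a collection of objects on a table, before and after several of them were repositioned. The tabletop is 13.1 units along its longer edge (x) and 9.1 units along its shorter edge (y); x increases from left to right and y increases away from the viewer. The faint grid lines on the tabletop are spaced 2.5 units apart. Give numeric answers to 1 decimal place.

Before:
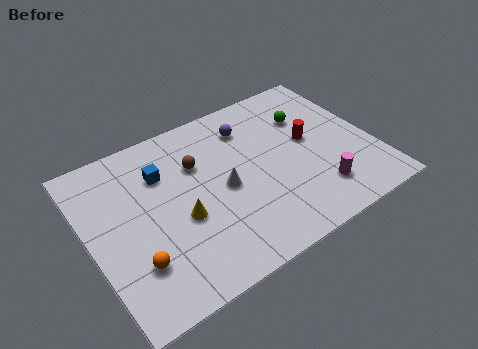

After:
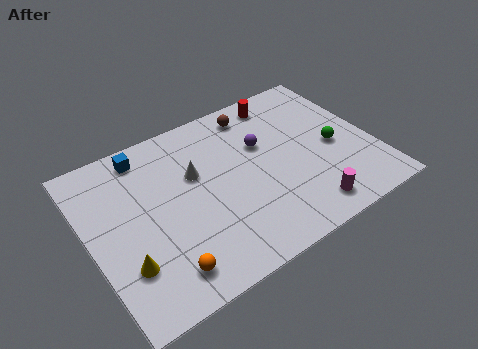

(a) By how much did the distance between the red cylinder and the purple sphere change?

-0.8

The distance was about 3.3 in the first image and 2.5 in the second, so they moved 0.8 units closer together.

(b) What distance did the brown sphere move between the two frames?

3.4

The brown sphere moved from about (5.2, 6.2) to (8.2, 7.8), a distance of √(3.0² + 1.6²) ≈ 3.4.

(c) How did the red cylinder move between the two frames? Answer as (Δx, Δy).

(-0.8, 2.9)

The red cylinder was at about (10.3, 5.0) and moved to about (9.5, 7.9).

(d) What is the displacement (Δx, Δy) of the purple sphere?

(0.4, -1.3)

The purple sphere started near (7.8, 7.1) and ended near (8.2, 5.8).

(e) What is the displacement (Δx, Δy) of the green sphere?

(0.8, -2.3)

The green sphere was at about (10.5, 6.4) and moved to about (11.3, 4.1).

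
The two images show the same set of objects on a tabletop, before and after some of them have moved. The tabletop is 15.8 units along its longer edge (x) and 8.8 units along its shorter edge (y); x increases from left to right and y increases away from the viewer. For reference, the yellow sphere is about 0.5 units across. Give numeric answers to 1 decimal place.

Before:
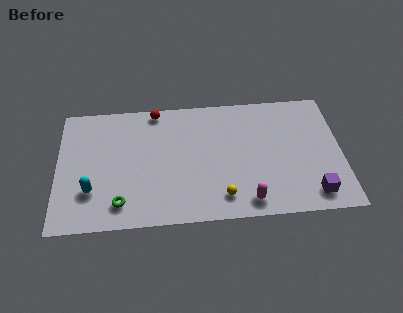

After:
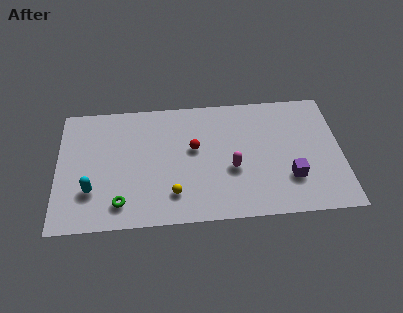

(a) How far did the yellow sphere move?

2.7

The yellow sphere moved from about (9.1, 1.6) to (6.4, 2.0), a distance of √(2.7² + 0.4²) ≈ 2.7.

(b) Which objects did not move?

the cyan capsule and the green torus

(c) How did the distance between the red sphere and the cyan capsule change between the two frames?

-0.3

The distance was about 6.5 in the first image and 6.2 in the second, so they moved 0.3 units closer together.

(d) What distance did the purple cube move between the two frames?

1.7

From (14.1, 1.4) to (12.9, 2.6), the purple cube covered √(1.2² + 1.2²) ≈ 1.7 units.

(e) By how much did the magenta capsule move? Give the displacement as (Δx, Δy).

(-0.8, 2.3)

From the two frames, the magenta capsule sits at roughly (10.5, 1.2) before and (9.7, 3.5) after.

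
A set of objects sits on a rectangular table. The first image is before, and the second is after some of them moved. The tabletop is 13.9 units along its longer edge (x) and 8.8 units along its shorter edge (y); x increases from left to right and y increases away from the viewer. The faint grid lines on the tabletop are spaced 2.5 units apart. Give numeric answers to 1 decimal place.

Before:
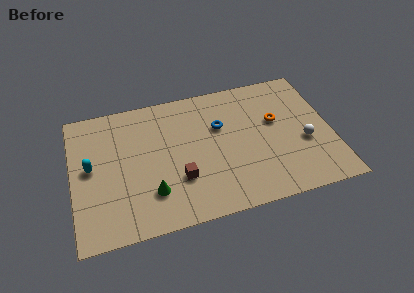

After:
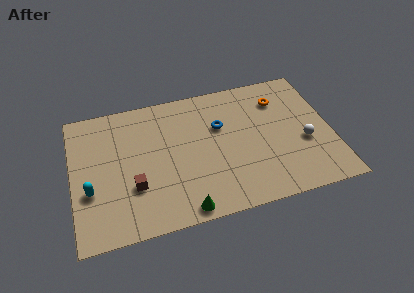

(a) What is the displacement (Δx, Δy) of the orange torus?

(0.3, 1.4)

The orange torus was at about (11.0, 5.3) and moved to about (11.3, 6.7).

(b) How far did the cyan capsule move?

1.5

The cyan capsule moved from about (1.0, 4.7) to (0.9, 3.2), a distance of √(0.1² + 1.5²) ≈ 1.5.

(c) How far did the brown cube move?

2.4

From (5.6, 2.8) to (3.2, 2.9), the brown cube covered √(2.4² + 0.1²) ≈ 2.4 units.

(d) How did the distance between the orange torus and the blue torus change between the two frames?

+0.4

The distance was about 3.0 in the first image and 3.4 in the second, so they moved 0.4 units further apart.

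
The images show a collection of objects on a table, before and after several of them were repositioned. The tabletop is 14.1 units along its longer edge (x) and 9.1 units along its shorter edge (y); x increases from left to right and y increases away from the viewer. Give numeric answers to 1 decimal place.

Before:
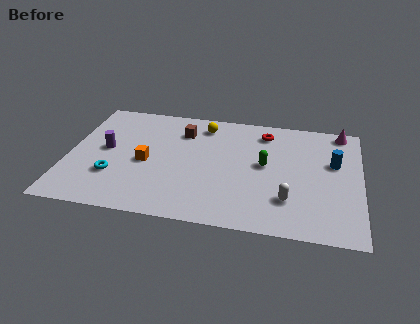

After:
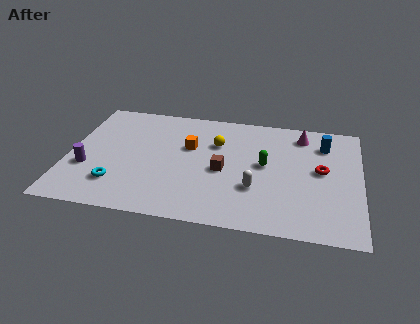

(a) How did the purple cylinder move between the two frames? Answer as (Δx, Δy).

(-0.8, -1.6)

The purple cylinder started near (1.8, 4.8) and ended near (1.0, 3.2).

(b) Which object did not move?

the green capsule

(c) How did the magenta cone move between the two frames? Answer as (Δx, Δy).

(-1.9, -0.6)

The magenta cone started near (13.1, 8.2) and ended near (11.2, 7.6).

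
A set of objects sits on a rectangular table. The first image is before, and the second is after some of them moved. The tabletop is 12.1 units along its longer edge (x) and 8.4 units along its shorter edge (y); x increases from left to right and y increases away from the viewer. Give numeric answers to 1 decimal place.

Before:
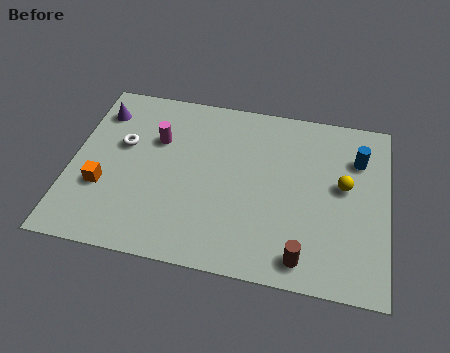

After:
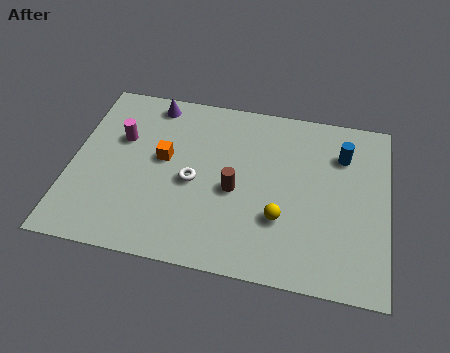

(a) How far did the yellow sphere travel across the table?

3.0

The yellow sphere was near (10.4, 4.7) before and (8.1, 2.7) after, so it travelled √(2.3² + 2.0²) ≈ 3.0 units.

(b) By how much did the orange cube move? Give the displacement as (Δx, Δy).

(2.2, 1.8)

The orange cube started near (1.3, 2.9) and ended near (3.5, 4.7).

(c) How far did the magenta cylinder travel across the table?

1.4

The magenta cylinder moved from about (3.2, 5.6) to (1.8, 5.4), a distance of √(1.4² + 0.2²) ≈ 1.4.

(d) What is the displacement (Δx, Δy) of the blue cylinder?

(-0.6, 0.1)

From the two frames, the blue cylinder sits at roughly (10.9, 6.1) before and (10.3, 6.2) after.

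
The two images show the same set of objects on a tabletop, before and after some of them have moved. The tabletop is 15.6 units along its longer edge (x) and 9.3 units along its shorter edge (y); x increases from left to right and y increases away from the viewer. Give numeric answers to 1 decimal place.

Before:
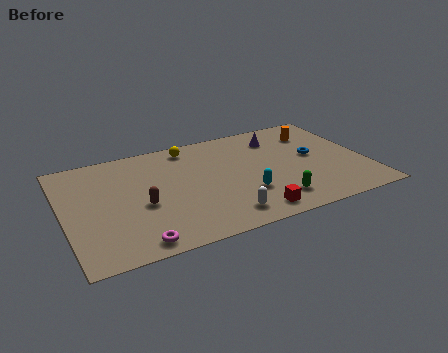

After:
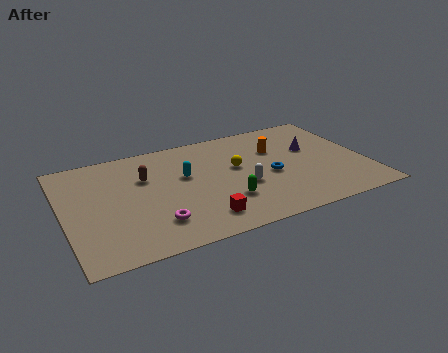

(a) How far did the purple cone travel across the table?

2.3

From (11.4, 7.3) to (13.0, 5.7), the purple cone covered √(1.6² + 1.6²) ≈ 2.3 units.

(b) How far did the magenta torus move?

1.6

From (3.3, 1.0) to (4.4, 2.2), the magenta torus covered √(1.1² + 1.2²) ≈ 1.6 units.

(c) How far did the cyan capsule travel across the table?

3.9

From (9.1, 2.9) to (6.3, 5.6), the cyan capsule covered √(2.8² + 2.7²) ≈ 3.9 units.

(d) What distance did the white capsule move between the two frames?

2.5

The white capsule was near (7.8, 1.5) before and (9.1, 3.6) after, so it travelled √(1.3² + 2.1²) ≈ 2.5 units.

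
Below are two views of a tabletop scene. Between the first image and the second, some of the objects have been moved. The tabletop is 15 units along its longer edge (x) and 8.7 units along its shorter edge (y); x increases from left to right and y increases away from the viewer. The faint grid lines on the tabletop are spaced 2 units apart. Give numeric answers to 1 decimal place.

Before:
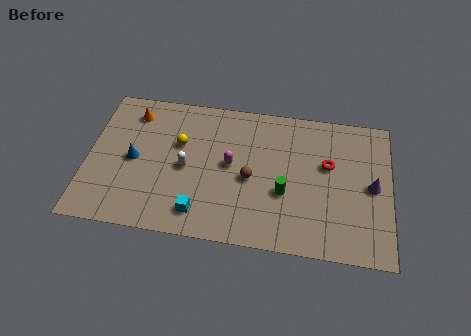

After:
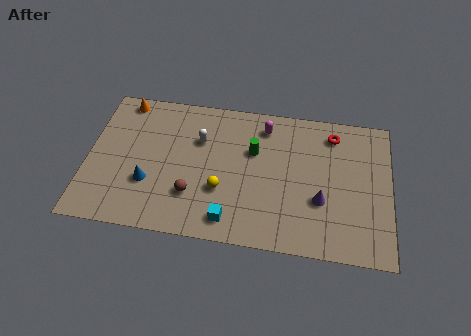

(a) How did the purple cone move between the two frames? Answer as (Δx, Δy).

(-2.5, -1.2)

From the two frames, the purple cone sits at roughly (14.1, 4.3) before and (11.6, 3.1) after.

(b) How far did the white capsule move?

1.9

From (4.9, 4.1) to (5.5, 5.9), the white capsule covered √(0.6² + 1.8²) ≈ 1.9 units.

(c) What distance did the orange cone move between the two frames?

0.9

The orange cone moved from about (2.1, 7.1) to (1.6, 7.8), a distance of √(0.5² + 0.7²) ≈ 0.9.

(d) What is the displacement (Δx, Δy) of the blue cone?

(0.8, -1.3)

The blue cone started near (2.3, 4.2) and ended near (3.1, 2.9).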